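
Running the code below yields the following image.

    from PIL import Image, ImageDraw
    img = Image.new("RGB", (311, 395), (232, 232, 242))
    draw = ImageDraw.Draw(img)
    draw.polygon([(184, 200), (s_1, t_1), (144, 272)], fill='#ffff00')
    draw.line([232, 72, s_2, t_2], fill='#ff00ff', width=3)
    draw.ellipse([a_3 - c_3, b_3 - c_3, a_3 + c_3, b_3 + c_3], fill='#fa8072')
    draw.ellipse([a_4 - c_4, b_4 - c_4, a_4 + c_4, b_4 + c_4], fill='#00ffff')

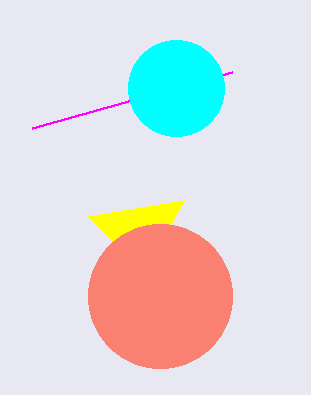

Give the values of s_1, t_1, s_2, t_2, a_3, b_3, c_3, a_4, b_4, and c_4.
s_1 = 88
t_1 = 216
s_2 = 32
t_2 = 128
a_3 = 160
b_3 = 296
c_3 = 72
a_4 = 176
b_4 = 88
c_4 = 48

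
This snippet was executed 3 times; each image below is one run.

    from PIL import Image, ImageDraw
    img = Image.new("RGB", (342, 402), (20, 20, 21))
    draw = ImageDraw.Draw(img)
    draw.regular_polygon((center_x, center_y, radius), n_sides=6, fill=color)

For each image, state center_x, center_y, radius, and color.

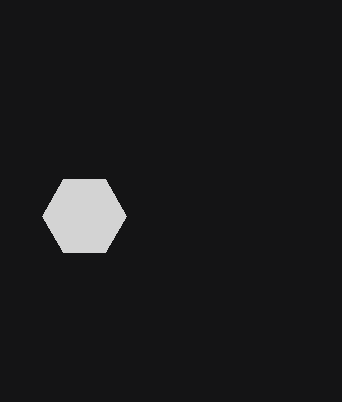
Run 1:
center_x = 84; center_y = 216; radius = 42; color = 'lightgray'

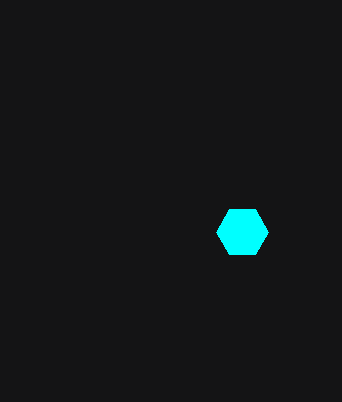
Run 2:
center_x = 242; center_y = 232; radius = 26; color = 'cyan'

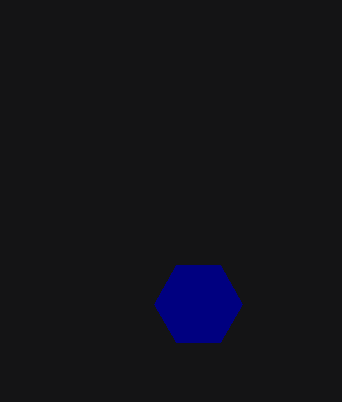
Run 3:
center_x = 198, center_y = 304, radius = 44, color = 'navy'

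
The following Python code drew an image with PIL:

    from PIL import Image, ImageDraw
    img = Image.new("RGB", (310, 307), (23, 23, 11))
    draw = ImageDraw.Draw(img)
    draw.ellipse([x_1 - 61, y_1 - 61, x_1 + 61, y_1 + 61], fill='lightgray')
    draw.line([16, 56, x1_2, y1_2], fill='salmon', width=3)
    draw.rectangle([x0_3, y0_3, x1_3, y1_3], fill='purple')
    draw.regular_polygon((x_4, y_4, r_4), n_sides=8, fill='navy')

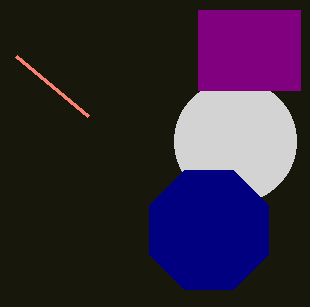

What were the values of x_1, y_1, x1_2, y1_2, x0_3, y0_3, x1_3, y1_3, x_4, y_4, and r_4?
x_1 = 235
y_1 = 141
x1_2 = 88
y1_2 = 116
x0_3 = 198
y0_3 = 10
x1_3 = 300
y1_3 = 90
x_4 = 209
y_4 = 230
r_4 = 64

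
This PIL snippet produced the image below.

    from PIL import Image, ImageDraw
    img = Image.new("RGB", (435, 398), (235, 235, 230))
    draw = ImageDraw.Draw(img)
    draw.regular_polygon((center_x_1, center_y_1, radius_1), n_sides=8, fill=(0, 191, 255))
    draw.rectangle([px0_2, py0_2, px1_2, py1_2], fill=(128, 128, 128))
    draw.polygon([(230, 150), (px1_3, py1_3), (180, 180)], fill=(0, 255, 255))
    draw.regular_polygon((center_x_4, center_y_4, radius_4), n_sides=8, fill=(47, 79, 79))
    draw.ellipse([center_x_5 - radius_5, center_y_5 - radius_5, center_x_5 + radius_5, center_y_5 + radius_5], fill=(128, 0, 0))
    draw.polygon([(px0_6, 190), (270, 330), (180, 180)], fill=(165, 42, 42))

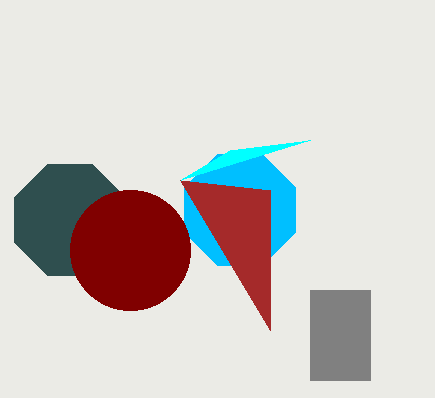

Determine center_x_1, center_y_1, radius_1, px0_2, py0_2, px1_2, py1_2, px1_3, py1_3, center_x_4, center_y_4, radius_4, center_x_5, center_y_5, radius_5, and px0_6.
center_x_1 = 240
center_y_1 = 210
radius_1 = 60
px0_2 = 310
py0_2 = 290
px1_2 = 370
py1_2 = 380
px1_3 = 310
py1_3 = 140
center_x_4 = 70
center_y_4 = 220
radius_4 = 60
center_x_5 = 130
center_y_5 = 250
radius_5 = 60
px0_6 = 270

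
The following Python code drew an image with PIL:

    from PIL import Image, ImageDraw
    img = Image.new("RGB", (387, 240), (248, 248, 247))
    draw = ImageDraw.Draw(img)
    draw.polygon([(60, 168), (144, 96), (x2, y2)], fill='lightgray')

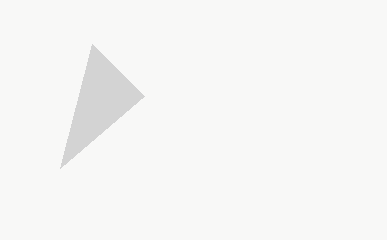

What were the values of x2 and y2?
x2 = 92
y2 = 44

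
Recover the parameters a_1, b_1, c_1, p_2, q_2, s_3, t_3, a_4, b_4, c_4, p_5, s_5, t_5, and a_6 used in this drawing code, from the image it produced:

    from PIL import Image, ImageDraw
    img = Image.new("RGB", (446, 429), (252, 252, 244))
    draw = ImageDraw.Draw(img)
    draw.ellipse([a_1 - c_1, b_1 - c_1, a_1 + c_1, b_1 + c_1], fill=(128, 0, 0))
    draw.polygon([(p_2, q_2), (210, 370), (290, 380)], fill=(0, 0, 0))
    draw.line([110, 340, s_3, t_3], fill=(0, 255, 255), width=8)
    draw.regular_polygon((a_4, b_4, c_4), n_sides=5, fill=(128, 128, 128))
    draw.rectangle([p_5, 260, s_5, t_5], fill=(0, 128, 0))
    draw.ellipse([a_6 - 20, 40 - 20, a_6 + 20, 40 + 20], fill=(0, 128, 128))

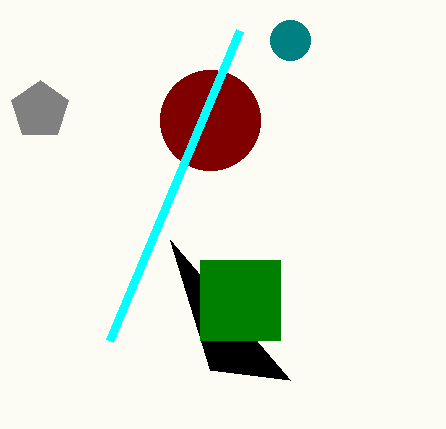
a_1 = 210, b_1 = 120, c_1 = 50, p_2 = 170, q_2 = 240, s_3 = 240, t_3 = 30, a_4 = 40, b_4 = 110, c_4 = 30, p_5 = 200, s_5 = 280, t_5 = 340, a_6 = 290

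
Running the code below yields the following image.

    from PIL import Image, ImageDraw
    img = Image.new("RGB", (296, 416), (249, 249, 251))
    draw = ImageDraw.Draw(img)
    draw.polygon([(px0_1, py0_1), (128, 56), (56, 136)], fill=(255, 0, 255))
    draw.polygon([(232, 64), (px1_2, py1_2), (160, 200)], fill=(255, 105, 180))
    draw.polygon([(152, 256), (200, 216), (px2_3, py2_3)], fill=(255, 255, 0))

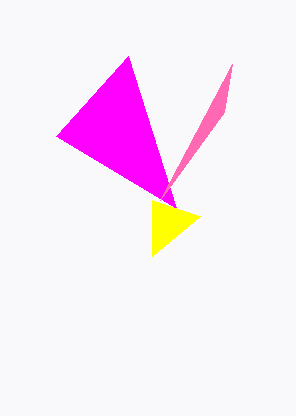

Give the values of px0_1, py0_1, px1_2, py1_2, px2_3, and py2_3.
px0_1 = 176; py0_1 = 208; px1_2 = 224; py1_2 = 112; px2_3 = 152; py2_3 = 200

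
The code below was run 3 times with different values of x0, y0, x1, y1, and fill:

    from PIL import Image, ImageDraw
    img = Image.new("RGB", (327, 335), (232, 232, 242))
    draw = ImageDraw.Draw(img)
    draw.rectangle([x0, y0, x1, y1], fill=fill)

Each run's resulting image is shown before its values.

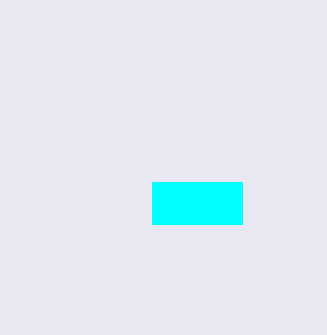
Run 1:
x0 = 152; y0 = 182; x1 = 242; y1 = 224; fill = 'cyan'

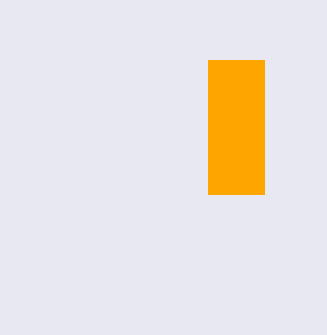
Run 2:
x0 = 208, y0 = 60, x1 = 264, y1 = 194, fill = 'orange'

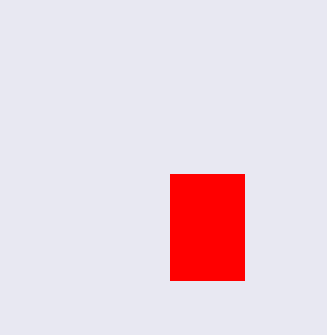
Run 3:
x0 = 170
y0 = 174
x1 = 244
y1 = 280
fill = 'red'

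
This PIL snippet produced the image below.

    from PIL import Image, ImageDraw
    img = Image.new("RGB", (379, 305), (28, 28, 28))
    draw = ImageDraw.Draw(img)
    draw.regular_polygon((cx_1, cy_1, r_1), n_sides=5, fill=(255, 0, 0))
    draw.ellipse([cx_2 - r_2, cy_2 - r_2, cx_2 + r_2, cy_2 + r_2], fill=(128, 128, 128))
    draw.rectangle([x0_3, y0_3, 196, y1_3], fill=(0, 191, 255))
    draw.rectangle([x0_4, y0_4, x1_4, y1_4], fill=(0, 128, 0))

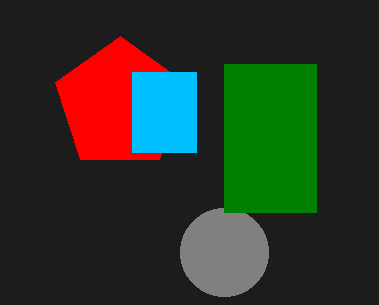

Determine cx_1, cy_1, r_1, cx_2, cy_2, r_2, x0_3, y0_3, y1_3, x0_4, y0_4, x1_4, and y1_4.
cx_1 = 120, cy_1 = 104, r_1 = 68, cx_2 = 224, cy_2 = 252, r_2 = 44, x0_3 = 132, y0_3 = 72, y1_3 = 152, x0_4 = 224, y0_4 = 64, x1_4 = 316, y1_4 = 212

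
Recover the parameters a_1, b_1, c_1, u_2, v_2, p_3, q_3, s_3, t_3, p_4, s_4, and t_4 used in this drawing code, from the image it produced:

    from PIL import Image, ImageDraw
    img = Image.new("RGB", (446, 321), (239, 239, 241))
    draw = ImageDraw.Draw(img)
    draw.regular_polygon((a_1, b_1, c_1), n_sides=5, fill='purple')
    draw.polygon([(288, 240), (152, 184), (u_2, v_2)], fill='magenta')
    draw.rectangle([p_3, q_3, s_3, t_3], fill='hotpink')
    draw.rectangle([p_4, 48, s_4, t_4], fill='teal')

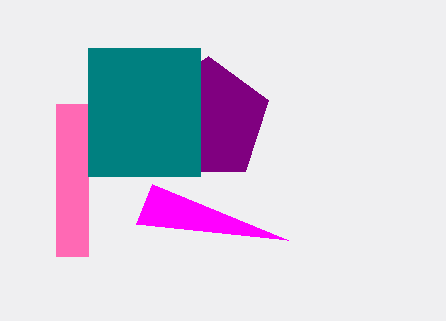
a_1 = 208
b_1 = 120
c_1 = 64
u_2 = 136
v_2 = 224
p_3 = 56
q_3 = 104
s_3 = 88
t_3 = 256
p_4 = 88
s_4 = 200
t_4 = 176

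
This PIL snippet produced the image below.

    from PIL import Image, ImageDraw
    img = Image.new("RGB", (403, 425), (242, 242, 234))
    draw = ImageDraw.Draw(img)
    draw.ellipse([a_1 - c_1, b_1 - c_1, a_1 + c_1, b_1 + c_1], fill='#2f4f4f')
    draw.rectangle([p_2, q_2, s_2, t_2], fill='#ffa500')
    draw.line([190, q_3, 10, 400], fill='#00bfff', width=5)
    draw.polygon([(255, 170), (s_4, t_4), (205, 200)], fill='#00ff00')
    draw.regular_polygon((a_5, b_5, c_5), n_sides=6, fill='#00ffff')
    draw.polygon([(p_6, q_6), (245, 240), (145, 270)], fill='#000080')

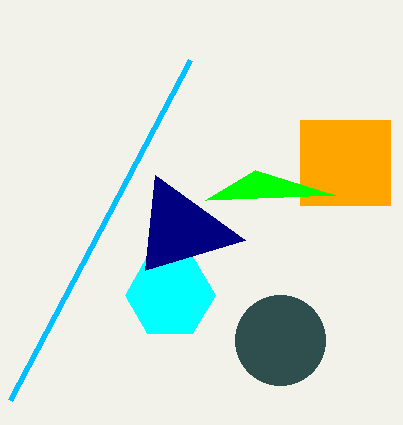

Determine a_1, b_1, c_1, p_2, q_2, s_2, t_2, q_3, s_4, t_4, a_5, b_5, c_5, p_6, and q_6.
a_1 = 280
b_1 = 340
c_1 = 45
p_2 = 300
q_2 = 120
s_2 = 390
t_2 = 205
q_3 = 60
s_4 = 335
t_4 = 195
a_5 = 170
b_5 = 295
c_5 = 45
p_6 = 155
q_6 = 175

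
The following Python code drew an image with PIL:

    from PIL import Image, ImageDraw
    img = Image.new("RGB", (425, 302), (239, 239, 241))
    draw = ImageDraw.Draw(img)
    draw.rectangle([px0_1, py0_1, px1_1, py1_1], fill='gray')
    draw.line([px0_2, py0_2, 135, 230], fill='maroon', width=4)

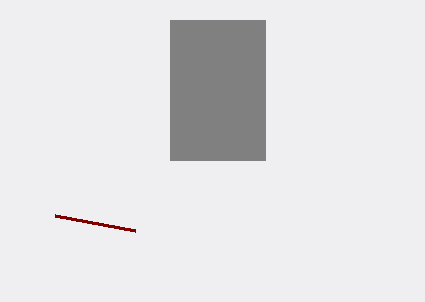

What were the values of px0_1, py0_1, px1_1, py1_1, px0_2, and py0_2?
px0_1 = 170; py0_1 = 20; px1_1 = 265; py1_1 = 160; px0_2 = 55; py0_2 = 215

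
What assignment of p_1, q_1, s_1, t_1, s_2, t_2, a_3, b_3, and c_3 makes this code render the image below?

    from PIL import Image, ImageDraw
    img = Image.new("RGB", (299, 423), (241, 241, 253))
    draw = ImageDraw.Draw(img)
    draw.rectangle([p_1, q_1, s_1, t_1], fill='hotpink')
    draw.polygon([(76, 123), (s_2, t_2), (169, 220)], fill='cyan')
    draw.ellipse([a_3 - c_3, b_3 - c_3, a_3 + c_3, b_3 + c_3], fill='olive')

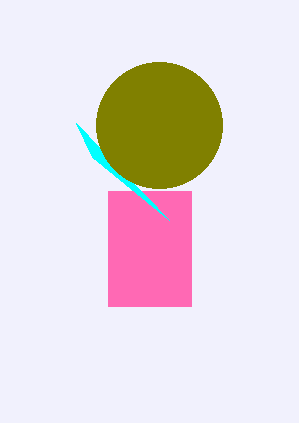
p_1 = 108, q_1 = 191, s_1 = 191, t_1 = 306, s_2 = 92, t_2 = 157, a_3 = 159, b_3 = 125, c_3 = 63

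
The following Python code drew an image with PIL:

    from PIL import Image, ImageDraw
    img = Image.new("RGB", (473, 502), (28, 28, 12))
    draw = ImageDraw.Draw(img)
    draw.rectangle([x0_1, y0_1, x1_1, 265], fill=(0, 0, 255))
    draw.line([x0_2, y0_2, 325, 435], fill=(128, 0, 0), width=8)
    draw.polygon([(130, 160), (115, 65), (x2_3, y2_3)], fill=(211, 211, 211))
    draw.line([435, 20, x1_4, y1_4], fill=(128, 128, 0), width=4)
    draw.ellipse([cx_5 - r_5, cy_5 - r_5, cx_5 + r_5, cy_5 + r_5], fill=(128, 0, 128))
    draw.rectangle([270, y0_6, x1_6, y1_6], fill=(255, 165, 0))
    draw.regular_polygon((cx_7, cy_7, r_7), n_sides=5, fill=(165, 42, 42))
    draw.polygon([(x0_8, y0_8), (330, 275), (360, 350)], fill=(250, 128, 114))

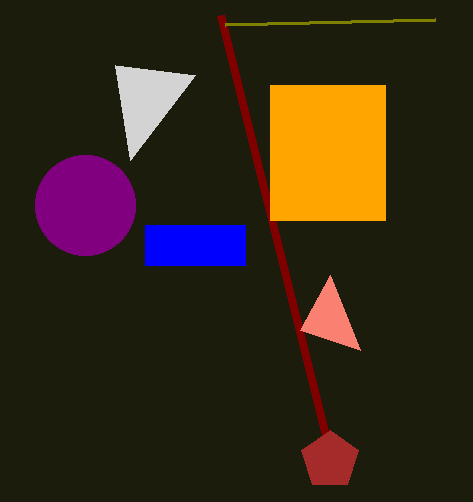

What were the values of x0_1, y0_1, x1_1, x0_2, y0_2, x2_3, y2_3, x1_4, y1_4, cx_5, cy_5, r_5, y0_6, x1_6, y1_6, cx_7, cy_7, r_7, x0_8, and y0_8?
x0_1 = 145
y0_1 = 225
x1_1 = 245
x0_2 = 220
y0_2 = 15
x2_3 = 195
y2_3 = 75
x1_4 = 225
y1_4 = 25
cx_5 = 85
cy_5 = 205
r_5 = 50
y0_6 = 85
x1_6 = 385
y1_6 = 220
cx_7 = 330
cy_7 = 460
r_7 = 30
x0_8 = 300
y0_8 = 330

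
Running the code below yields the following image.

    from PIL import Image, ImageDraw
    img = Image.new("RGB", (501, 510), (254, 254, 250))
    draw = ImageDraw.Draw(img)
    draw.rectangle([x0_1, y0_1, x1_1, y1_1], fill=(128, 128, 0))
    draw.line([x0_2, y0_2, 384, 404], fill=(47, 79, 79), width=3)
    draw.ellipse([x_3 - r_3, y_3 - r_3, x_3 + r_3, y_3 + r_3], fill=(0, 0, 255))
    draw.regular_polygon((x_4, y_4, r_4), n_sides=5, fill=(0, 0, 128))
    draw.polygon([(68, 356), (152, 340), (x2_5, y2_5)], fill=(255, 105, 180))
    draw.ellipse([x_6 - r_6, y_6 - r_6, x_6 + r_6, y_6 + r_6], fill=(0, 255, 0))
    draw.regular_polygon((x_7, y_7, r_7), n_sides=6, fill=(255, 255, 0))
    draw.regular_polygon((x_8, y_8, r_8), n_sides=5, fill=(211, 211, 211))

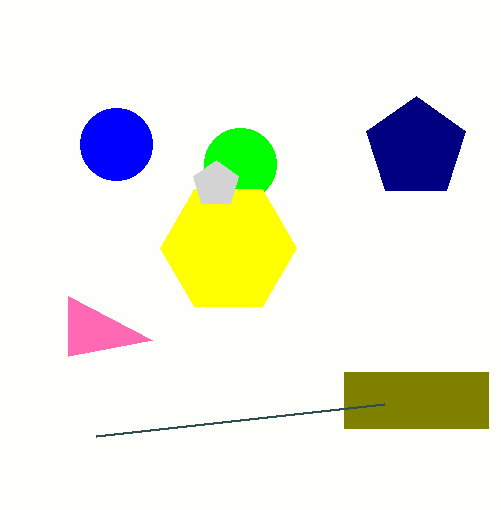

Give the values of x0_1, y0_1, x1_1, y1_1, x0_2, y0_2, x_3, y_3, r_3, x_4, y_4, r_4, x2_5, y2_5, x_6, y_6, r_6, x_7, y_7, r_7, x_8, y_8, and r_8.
x0_1 = 344, y0_1 = 372, x1_1 = 488, y1_1 = 428, x0_2 = 96, y0_2 = 436, x_3 = 116, y_3 = 144, r_3 = 36, x_4 = 416, y_4 = 148, r_4 = 52, x2_5 = 68, y2_5 = 296, x_6 = 240, y_6 = 164, r_6 = 36, x_7 = 228, y_7 = 248, r_7 = 68, x_8 = 216, y_8 = 184, r_8 = 24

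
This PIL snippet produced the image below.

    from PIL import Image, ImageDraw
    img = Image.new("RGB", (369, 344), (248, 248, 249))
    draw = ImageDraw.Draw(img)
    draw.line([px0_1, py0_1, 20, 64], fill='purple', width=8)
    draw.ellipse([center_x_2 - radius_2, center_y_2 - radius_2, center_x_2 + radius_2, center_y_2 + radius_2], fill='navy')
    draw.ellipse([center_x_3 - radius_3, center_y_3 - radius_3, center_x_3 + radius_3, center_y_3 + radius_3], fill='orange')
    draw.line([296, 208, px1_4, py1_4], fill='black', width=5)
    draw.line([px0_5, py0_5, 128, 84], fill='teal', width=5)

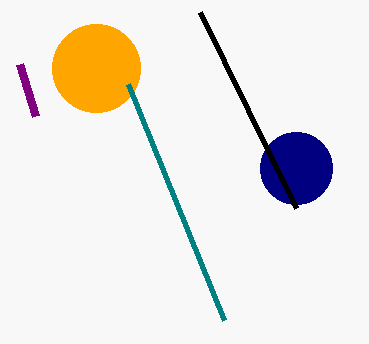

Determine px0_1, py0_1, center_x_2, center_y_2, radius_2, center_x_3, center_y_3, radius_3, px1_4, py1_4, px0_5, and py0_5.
px0_1 = 36, py0_1 = 116, center_x_2 = 296, center_y_2 = 168, radius_2 = 36, center_x_3 = 96, center_y_3 = 68, radius_3 = 44, px1_4 = 200, py1_4 = 12, px0_5 = 224, py0_5 = 320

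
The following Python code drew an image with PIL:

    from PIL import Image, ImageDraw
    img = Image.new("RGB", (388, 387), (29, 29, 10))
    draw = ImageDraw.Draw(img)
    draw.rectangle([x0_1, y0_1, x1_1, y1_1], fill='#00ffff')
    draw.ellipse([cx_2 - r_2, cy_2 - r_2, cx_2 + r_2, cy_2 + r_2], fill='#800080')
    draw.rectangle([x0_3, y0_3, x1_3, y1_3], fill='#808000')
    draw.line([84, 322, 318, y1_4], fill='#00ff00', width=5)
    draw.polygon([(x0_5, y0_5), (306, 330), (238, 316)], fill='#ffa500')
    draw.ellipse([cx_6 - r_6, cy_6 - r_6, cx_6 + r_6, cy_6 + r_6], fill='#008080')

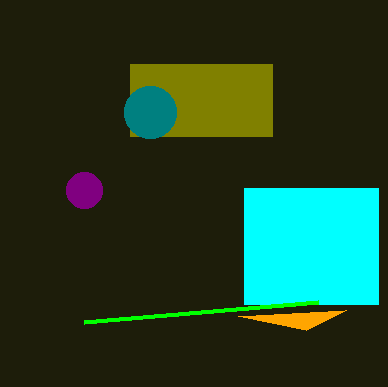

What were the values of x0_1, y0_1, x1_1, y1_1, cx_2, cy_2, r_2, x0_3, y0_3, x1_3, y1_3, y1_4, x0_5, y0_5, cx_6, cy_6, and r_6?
x0_1 = 244; y0_1 = 188; x1_1 = 378; y1_1 = 304; cx_2 = 84; cy_2 = 190; r_2 = 18; x0_3 = 130; y0_3 = 64; x1_3 = 272; y1_3 = 136; y1_4 = 302; x0_5 = 346; y0_5 = 310; cx_6 = 150; cy_6 = 112; r_6 = 26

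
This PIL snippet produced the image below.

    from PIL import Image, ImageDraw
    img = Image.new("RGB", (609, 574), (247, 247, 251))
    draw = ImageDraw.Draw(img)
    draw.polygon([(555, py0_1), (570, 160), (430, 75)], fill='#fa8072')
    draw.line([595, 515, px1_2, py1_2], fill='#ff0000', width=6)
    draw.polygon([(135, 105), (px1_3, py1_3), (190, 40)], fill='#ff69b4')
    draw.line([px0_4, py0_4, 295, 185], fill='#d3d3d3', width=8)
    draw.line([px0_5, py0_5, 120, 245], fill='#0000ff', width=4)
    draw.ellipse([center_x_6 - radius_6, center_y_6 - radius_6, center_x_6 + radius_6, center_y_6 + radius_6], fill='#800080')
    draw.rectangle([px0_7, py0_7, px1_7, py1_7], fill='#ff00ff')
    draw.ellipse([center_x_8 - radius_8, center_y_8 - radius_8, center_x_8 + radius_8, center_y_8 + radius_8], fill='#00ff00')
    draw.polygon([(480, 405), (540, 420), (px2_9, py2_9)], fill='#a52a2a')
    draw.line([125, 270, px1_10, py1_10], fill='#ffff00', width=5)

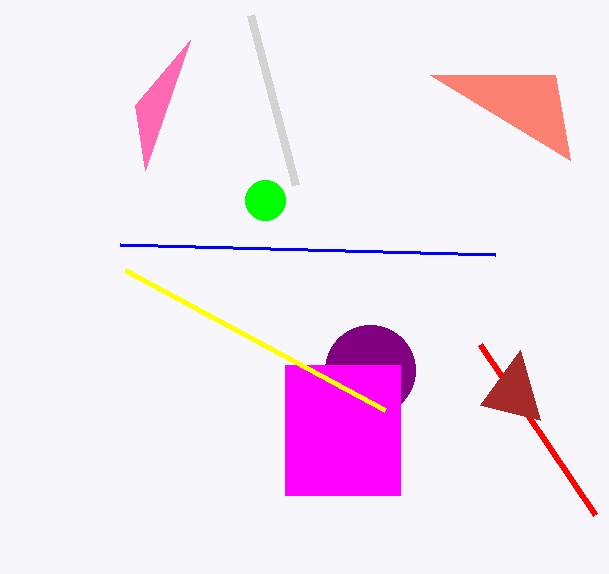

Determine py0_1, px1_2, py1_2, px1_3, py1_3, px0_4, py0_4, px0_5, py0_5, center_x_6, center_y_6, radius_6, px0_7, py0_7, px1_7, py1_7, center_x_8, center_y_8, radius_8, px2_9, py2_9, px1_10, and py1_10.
py0_1 = 75; px1_2 = 480; py1_2 = 345; px1_3 = 145; py1_3 = 170; px0_4 = 250; py0_4 = 15; px0_5 = 495; py0_5 = 255; center_x_6 = 370; center_y_6 = 370; radius_6 = 45; px0_7 = 285; py0_7 = 365; px1_7 = 400; py1_7 = 495; center_x_8 = 265; center_y_8 = 200; radius_8 = 20; px2_9 = 520; py2_9 = 350; px1_10 = 385; py1_10 = 410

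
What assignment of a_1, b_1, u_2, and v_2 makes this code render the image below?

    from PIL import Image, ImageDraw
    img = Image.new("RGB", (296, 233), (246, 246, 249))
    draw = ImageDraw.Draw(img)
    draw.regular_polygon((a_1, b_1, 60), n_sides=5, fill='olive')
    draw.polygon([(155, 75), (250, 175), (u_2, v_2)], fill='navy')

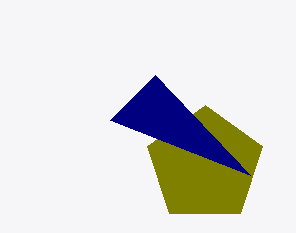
a_1 = 205; b_1 = 165; u_2 = 110; v_2 = 120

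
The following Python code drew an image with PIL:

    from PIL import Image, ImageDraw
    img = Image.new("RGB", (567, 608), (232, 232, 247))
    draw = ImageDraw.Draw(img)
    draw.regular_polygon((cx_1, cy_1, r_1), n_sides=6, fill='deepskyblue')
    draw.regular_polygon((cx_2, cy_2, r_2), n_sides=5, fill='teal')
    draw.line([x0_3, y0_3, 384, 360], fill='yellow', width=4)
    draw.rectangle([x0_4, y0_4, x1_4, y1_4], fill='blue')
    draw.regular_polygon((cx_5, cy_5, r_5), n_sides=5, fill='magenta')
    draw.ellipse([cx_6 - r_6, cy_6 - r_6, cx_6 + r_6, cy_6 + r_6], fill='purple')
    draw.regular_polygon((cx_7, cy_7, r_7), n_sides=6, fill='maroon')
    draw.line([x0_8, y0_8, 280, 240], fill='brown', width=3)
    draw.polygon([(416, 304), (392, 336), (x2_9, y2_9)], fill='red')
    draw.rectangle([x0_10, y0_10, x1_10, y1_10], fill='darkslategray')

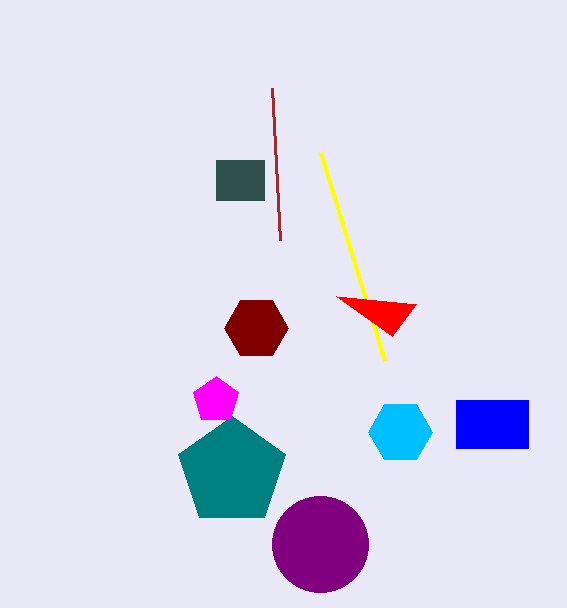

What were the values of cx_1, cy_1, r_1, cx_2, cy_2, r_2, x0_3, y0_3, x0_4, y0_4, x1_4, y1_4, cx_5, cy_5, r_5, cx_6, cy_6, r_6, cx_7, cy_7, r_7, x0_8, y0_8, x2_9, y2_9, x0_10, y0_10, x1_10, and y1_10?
cx_1 = 400
cy_1 = 432
r_1 = 32
cx_2 = 232
cy_2 = 472
r_2 = 56
x0_3 = 320
y0_3 = 152
x0_4 = 456
y0_4 = 400
x1_4 = 528
y1_4 = 448
cx_5 = 216
cy_5 = 400
r_5 = 24
cx_6 = 320
cy_6 = 544
r_6 = 48
cx_7 = 256
cy_7 = 328
r_7 = 32
x0_8 = 272
y0_8 = 88
x2_9 = 336
y2_9 = 296
x0_10 = 216
y0_10 = 160
x1_10 = 264
y1_10 = 200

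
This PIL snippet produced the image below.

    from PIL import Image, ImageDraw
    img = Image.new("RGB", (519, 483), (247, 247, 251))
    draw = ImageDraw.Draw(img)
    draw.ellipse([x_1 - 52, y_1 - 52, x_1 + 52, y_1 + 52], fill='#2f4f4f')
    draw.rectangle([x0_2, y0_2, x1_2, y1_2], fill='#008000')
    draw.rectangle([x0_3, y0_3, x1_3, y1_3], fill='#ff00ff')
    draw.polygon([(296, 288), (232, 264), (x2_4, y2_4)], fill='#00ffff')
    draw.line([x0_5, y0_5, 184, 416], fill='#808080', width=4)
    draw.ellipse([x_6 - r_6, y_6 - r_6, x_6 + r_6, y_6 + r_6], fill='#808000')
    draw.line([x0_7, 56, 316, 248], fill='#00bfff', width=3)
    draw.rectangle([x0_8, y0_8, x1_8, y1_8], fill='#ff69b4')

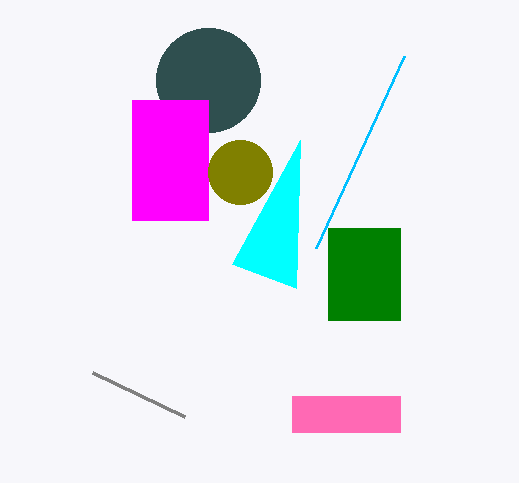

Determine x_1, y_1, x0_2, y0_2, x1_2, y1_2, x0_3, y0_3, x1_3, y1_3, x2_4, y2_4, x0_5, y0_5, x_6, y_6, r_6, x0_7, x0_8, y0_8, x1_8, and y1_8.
x_1 = 208
y_1 = 80
x0_2 = 328
y0_2 = 228
x1_2 = 400
y1_2 = 320
x0_3 = 132
y0_3 = 100
x1_3 = 208
y1_3 = 220
x2_4 = 300
y2_4 = 140
x0_5 = 92
y0_5 = 372
x_6 = 240
y_6 = 172
r_6 = 32
x0_7 = 404
x0_8 = 292
y0_8 = 396
x1_8 = 400
y1_8 = 432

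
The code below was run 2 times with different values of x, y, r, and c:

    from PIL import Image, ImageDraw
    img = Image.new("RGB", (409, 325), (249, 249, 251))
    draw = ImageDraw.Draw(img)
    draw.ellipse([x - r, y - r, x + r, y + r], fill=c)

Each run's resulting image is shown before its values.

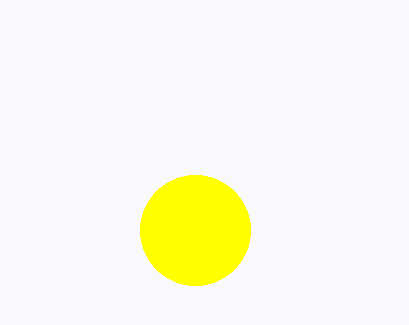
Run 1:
x = 195, y = 230, r = 55, c = 'yellow'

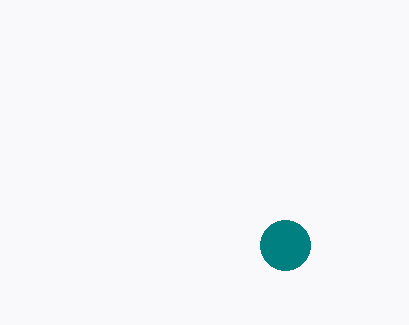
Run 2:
x = 285, y = 245, r = 25, c = 'teal'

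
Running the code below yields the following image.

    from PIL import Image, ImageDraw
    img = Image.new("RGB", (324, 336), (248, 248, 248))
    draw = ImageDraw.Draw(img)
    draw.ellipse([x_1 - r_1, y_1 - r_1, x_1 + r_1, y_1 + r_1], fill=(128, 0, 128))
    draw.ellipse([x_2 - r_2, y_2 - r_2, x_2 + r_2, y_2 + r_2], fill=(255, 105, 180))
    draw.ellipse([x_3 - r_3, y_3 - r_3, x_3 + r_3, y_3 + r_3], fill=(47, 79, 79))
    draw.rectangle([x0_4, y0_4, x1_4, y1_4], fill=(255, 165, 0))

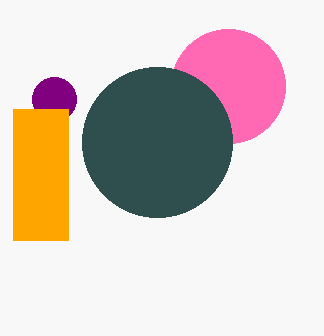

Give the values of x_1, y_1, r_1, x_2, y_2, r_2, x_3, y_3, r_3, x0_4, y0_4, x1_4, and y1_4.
x_1 = 54
y_1 = 99
r_1 = 22
x_2 = 228
y_2 = 86
r_2 = 57
x_3 = 157
y_3 = 142
r_3 = 75
x0_4 = 13
y0_4 = 109
x1_4 = 68
y1_4 = 240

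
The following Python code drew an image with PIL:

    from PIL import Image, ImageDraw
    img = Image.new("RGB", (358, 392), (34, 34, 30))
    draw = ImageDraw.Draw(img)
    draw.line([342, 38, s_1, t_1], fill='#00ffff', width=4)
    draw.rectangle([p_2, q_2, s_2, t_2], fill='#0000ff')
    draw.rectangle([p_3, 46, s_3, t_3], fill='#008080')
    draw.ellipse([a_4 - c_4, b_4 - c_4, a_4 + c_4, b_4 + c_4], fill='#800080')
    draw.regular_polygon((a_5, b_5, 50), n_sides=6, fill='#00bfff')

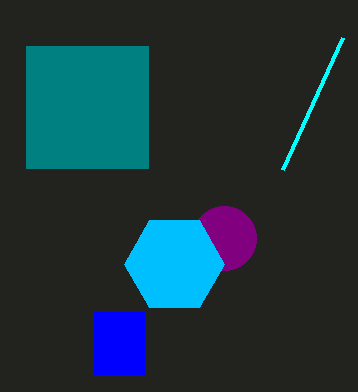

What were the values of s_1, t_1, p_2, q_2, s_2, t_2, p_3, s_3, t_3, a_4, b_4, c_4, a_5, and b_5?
s_1 = 282; t_1 = 170; p_2 = 94; q_2 = 312; s_2 = 144; t_2 = 374; p_3 = 26; s_3 = 148; t_3 = 168; a_4 = 224; b_4 = 238; c_4 = 32; a_5 = 174; b_5 = 264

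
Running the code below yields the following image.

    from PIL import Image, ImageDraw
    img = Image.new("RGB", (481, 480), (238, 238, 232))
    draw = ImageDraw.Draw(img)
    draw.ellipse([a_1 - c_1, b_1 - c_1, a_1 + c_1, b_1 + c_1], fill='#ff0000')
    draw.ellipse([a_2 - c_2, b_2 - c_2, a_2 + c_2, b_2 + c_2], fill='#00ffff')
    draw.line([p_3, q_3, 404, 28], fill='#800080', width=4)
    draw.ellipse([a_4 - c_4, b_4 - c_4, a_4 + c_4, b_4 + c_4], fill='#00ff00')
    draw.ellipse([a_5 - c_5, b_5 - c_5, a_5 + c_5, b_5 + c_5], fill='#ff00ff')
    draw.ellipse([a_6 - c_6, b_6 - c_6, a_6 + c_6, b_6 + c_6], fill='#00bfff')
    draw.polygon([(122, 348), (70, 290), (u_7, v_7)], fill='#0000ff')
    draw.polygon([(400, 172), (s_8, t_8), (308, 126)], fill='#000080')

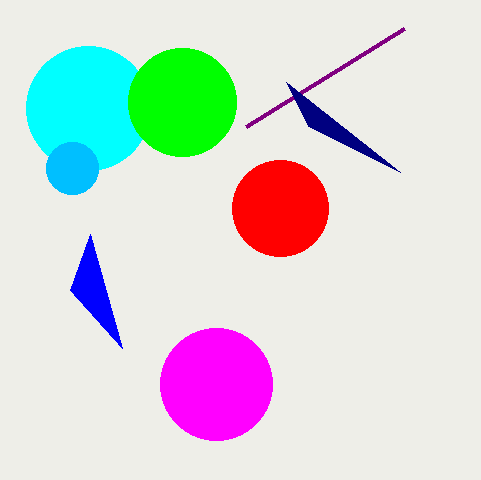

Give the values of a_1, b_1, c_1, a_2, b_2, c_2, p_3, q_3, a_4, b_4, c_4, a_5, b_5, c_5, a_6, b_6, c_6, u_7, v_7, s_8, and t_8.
a_1 = 280, b_1 = 208, c_1 = 48, a_2 = 88, b_2 = 108, c_2 = 62, p_3 = 246, q_3 = 126, a_4 = 182, b_4 = 102, c_4 = 54, a_5 = 216, b_5 = 384, c_5 = 56, a_6 = 72, b_6 = 168, c_6 = 26, u_7 = 90, v_7 = 234, s_8 = 286, t_8 = 82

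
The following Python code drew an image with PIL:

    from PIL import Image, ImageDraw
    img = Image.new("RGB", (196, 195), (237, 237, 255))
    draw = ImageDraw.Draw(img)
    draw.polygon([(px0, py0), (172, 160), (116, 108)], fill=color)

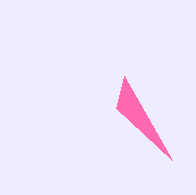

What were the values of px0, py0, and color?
px0 = 124
py0 = 76
color = 'hotpink'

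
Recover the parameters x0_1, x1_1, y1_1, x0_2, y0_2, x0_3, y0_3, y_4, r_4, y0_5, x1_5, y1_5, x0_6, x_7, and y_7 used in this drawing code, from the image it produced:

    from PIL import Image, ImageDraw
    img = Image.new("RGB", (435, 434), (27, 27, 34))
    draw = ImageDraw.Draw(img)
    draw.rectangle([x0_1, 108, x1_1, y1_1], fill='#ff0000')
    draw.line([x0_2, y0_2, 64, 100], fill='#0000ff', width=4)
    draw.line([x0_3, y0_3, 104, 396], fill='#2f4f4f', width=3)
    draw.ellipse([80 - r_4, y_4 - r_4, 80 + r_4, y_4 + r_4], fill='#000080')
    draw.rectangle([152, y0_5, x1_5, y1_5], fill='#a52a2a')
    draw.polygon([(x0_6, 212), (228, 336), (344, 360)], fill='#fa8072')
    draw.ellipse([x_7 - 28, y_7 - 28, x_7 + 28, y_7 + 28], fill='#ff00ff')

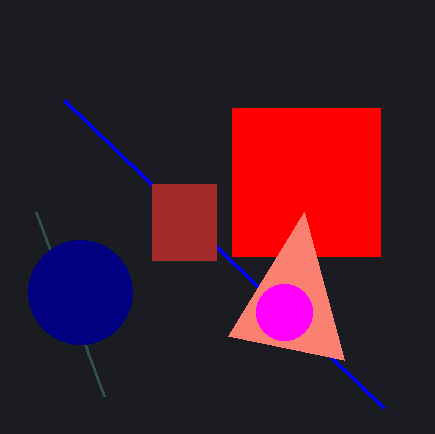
x0_1 = 232; x1_1 = 380; y1_1 = 256; x0_2 = 384; y0_2 = 408; x0_3 = 36; y0_3 = 212; y_4 = 292; r_4 = 52; y0_5 = 184; x1_5 = 216; y1_5 = 260; x0_6 = 304; x_7 = 284; y_7 = 312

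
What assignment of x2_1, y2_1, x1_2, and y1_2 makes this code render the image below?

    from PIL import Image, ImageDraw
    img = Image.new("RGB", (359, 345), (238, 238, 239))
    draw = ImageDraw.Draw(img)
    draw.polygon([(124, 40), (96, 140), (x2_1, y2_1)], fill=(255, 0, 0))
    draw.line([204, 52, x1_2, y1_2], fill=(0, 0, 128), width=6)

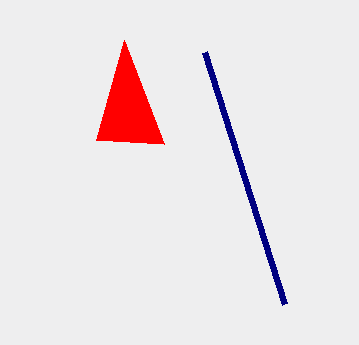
x2_1 = 164; y2_1 = 144; x1_2 = 284; y1_2 = 304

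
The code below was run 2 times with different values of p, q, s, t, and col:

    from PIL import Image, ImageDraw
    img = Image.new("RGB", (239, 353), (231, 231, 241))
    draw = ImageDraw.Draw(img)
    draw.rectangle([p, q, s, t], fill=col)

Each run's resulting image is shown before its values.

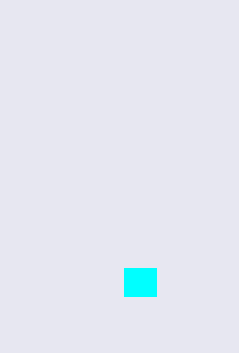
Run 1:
p = 124, q = 268, s = 156, t = 296, col = 'cyan'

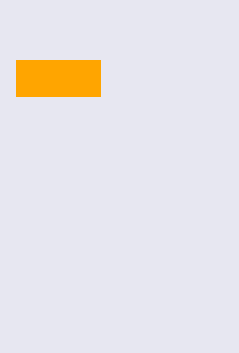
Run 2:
p = 16; q = 60; s = 100; t = 96; col = 'orange'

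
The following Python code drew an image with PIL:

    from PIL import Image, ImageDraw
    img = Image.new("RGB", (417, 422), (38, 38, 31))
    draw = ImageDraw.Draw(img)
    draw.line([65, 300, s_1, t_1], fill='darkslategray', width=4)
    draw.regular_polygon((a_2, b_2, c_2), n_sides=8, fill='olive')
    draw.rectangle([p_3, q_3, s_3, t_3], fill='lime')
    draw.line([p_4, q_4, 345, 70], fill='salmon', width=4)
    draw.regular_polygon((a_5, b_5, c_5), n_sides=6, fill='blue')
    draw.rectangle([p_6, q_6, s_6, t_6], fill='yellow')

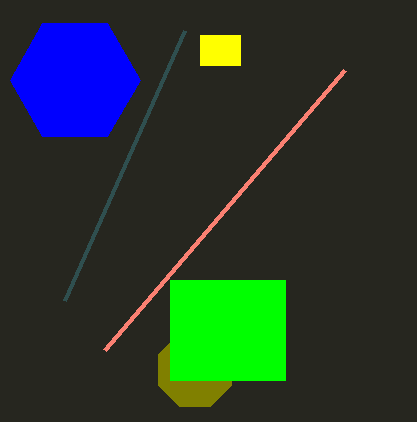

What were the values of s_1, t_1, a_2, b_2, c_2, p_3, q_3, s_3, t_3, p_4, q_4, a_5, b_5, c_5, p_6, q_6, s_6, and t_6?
s_1 = 185, t_1 = 30, a_2 = 195, b_2 = 370, c_2 = 40, p_3 = 170, q_3 = 280, s_3 = 285, t_3 = 380, p_4 = 105, q_4 = 350, a_5 = 75, b_5 = 80, c_5 = 65, p_6 = 200, q_6 = 35, s_6 = 240, t_6 = 65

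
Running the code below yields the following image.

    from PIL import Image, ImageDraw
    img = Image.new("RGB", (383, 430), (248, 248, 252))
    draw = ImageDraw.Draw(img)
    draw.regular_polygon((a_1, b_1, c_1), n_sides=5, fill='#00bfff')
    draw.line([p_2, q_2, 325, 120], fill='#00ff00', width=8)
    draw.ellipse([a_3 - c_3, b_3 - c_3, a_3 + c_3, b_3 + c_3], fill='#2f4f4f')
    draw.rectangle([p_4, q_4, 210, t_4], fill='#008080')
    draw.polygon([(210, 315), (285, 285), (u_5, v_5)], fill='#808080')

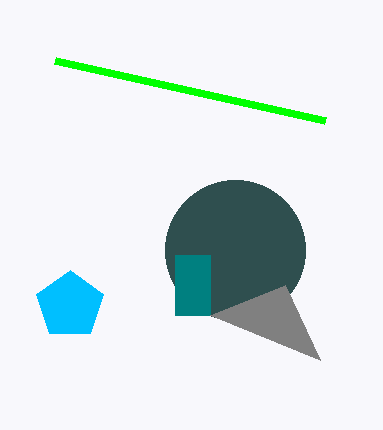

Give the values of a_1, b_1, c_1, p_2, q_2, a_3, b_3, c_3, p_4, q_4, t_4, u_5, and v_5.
a_1 = 70
b_1 = 305
c_1 = 35
p_2 = 55
q_2 = 60
a_3 = 235
b_3 = 250
c_3 = 70
p_4 = 175
q_4 = 255
t_4 = 315
u_5 = 320
v_5 = 360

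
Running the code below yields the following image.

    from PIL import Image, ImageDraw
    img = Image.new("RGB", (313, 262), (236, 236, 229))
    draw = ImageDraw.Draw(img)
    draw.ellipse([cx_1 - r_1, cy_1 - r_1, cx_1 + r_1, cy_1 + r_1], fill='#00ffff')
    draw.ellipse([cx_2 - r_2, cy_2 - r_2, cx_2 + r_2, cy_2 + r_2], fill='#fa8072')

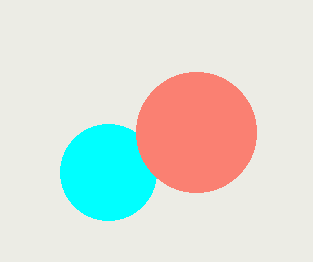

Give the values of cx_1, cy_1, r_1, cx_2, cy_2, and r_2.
cx_1 = 108
cy_1 = 172
r_1 = 48
cx_2 = 196
cy_2 = 132
r_2 = 60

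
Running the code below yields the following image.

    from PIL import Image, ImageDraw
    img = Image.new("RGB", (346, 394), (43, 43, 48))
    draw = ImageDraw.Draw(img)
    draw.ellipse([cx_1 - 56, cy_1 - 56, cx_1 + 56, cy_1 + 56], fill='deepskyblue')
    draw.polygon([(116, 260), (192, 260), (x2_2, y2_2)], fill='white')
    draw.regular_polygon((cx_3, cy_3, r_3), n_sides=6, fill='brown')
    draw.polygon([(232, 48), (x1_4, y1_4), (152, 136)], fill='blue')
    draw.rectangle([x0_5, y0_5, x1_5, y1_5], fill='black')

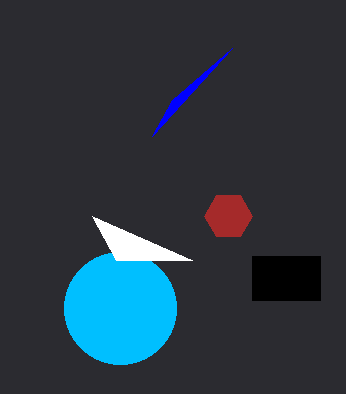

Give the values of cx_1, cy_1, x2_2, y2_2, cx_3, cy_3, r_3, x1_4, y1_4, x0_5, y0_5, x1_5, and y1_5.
cx_1 = 120
cy_1 = 308
x2_2 = 92
y2_2 = 216
cx_3 = 228
cy_3 = 216
r_3 = 24
x1_4 = 172
y1_4 = 100
x0_5 = 252
y0_5 = 256
x1_5 = 320
y1_5 = 300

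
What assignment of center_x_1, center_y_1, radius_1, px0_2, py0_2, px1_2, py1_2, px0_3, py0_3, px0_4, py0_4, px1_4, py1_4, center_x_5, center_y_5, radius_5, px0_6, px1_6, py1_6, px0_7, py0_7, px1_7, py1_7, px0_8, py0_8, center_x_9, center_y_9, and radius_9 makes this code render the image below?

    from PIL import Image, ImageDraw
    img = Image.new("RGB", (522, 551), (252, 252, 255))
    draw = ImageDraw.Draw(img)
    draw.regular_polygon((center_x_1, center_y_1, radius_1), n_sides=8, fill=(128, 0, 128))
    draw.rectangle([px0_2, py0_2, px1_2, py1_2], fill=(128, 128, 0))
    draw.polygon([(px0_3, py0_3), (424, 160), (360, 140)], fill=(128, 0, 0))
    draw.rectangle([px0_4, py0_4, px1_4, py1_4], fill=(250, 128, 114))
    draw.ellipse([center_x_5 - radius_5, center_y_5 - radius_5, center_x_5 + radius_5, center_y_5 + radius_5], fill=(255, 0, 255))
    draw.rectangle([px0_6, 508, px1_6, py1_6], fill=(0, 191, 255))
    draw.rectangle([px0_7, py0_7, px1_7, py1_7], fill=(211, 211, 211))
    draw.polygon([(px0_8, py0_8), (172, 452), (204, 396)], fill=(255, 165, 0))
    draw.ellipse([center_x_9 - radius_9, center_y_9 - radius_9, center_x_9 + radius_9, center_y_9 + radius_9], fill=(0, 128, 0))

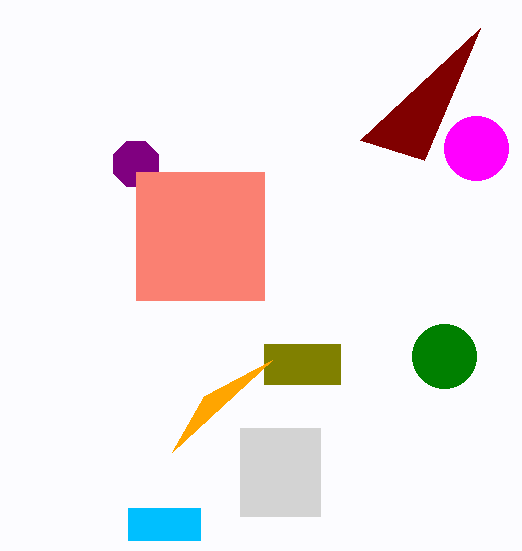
center_x_1 = 136; center_y_1 = 164; radius_1 = 24; px0_2 = 264; py0_2 = 344; px1_2 = 340; py1_2 = 384; px0_3 = 480; py0_3 = 28; px0_4 = 136; py0_4 = 172; px1_4 = 264; py1_4 = 300; center_x_5 = 476; center_y_5 = 148; radius_5 = 32; px0_6 = 128; px1_6 = 200; py1_6 = 540; px0_7 = 240; py0_7 = 428; px1_7 = 320; py1_7 = 516; px0_8 = 272; py0_8 = 360; center_x_9 = 444; center_y_9 = 356; radius_9 = 32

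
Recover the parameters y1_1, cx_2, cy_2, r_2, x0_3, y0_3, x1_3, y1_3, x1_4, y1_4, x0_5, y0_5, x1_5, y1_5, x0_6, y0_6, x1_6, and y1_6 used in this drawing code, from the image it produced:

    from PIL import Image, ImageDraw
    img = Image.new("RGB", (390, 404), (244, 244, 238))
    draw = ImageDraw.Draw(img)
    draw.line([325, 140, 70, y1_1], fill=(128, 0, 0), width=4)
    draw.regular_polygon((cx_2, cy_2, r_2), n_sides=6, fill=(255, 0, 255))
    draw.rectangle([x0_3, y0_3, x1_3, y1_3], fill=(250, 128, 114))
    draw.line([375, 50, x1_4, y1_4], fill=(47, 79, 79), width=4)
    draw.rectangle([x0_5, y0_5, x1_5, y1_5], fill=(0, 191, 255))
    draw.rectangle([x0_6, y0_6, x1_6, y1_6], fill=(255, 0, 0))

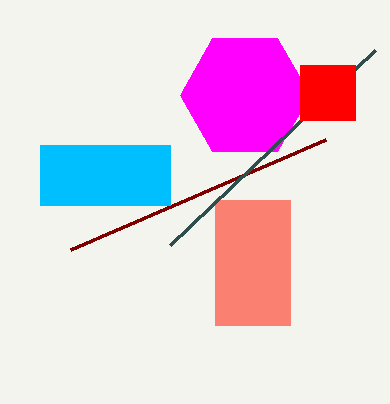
y1_1 = 250; cx_2 = 245; cy_2 = 95; r_2 = 65; x0_3 = 215; y0_3 = 200; x1_3 = 290; y1_3 = 325; x1_4 = 170; y1_4 = 245; x0_5 = 40; y0_5 = 145; x1_5 = 170; y1_5 = 205; x0_6 = 300; y0_6 = 65; x1_6 = 355; y1_6 = 120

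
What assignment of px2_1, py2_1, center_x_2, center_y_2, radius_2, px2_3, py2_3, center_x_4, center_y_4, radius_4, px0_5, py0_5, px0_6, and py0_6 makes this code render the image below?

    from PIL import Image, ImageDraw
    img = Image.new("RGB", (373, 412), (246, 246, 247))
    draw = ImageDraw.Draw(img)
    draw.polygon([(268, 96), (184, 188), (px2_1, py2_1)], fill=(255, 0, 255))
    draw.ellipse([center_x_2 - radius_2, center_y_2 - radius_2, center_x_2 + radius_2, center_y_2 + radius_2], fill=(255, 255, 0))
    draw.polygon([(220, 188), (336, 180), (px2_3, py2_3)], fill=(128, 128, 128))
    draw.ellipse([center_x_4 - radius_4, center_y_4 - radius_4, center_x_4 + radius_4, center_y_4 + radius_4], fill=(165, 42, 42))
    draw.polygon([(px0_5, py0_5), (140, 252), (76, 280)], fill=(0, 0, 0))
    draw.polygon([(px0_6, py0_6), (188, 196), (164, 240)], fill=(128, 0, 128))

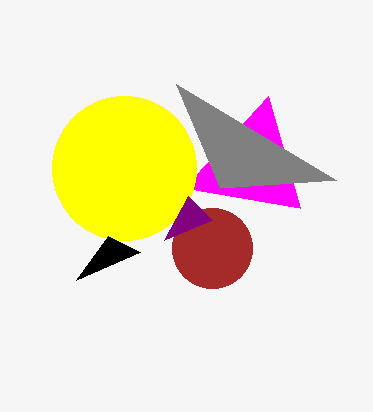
px2_1 = 300, py2_1 = 208, center_x_2 = 124, center_y_2 = 168, radius_2 = 72, px2_3 = 176, py2_3 = 84, center_x_4 = 212, center_y_4 = 248, radius_4 = 40, px0_5 = 108, py0_5 = 236, px0_6 = 212, py0_6 = 220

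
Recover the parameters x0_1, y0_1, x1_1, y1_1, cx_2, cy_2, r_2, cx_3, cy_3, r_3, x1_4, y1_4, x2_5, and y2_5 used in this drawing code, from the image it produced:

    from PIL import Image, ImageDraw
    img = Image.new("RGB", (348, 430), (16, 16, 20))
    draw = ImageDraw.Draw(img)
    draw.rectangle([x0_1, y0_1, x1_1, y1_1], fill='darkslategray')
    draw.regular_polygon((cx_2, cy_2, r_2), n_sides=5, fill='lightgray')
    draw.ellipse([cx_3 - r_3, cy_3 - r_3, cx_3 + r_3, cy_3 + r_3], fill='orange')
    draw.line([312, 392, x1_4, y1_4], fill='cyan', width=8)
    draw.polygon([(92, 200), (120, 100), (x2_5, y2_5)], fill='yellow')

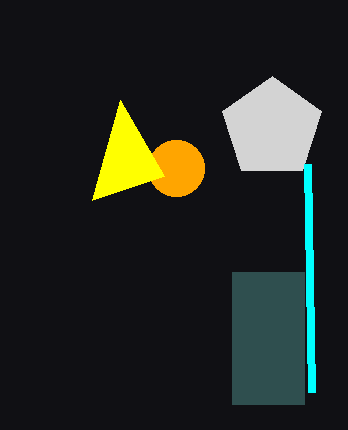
x0_1 = 232; y0_1 = 272; x1_1 = 304; y1_1 = 404; cx_2 = 272; cy_2 = 128; r_2 = 52; cx_3 = 176; cy_3 = 168; r_3 = 28; x1_4 = 308; y1_4 = 164; x2_5 = 164; y2_5 = 176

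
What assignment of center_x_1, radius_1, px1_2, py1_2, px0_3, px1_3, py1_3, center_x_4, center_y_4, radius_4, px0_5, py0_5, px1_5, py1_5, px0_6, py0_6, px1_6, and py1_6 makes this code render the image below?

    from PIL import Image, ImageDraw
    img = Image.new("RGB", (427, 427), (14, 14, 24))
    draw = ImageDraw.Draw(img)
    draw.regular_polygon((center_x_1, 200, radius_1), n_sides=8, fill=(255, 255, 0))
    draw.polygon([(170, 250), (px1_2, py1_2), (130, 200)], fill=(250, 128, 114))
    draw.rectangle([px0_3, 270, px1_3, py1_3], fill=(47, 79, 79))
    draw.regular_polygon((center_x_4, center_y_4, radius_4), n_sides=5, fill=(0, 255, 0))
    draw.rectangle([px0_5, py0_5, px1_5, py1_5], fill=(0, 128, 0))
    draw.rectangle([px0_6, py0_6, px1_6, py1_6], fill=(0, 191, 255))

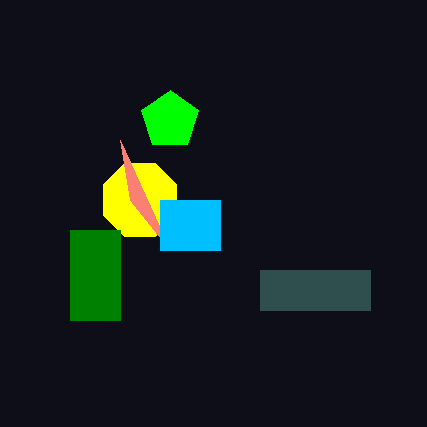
center_x_1 = 140
radius_1 = 40
px1_2 = 120
py1_2 = 140
px0_3 = 260
px1_3 = 370
py1_3 = 310
center_x_4 = 170
center_y_4 = 120
radius_4 = 30
px0_5 = 70
py0_5 = 230
px1_5 = 120
py1_5 = 320
px0_6 = 160
py0_6 = 200
px1_6 = 220
py1_6 = 250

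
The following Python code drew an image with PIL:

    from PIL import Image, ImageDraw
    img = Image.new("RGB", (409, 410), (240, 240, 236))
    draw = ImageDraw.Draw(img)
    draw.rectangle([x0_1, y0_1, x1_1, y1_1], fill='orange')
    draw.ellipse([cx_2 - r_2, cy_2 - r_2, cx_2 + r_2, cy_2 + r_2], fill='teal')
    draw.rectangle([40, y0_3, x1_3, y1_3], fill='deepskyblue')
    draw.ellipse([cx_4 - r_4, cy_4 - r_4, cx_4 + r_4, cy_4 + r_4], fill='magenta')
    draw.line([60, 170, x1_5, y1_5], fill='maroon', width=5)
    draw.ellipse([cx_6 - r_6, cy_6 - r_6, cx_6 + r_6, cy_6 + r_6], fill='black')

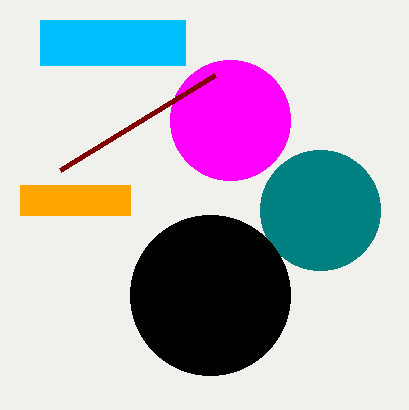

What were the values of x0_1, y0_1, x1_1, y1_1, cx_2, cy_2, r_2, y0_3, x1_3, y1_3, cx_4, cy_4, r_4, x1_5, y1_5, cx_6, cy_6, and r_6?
x0_1 = 20; y0_1 = 185; x1_1 = 130; y1_1 = 215; cx_2 = 320; cy_2 = 210; r_2 = 60; y0_3 = 20; x1_3 = 185; y1_3 = 65; cx_4 = 230; cy_4 = 120; r_4 = 60; x1_5 = 215; y1_5 = 75; cx_6 = 210; cy_6 = 295; r_6 = 80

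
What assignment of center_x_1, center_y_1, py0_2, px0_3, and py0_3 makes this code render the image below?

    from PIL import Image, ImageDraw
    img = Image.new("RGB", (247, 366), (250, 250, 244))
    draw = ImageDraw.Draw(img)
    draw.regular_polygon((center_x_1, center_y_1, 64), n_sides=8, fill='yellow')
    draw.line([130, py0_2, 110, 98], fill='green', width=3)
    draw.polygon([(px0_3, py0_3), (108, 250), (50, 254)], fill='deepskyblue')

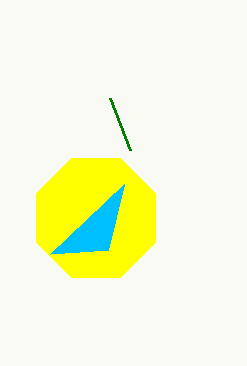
center_x_1 = 96; center_y_1 = 218; py0_2 = 150; px0_3 = 124; py0_3 = 184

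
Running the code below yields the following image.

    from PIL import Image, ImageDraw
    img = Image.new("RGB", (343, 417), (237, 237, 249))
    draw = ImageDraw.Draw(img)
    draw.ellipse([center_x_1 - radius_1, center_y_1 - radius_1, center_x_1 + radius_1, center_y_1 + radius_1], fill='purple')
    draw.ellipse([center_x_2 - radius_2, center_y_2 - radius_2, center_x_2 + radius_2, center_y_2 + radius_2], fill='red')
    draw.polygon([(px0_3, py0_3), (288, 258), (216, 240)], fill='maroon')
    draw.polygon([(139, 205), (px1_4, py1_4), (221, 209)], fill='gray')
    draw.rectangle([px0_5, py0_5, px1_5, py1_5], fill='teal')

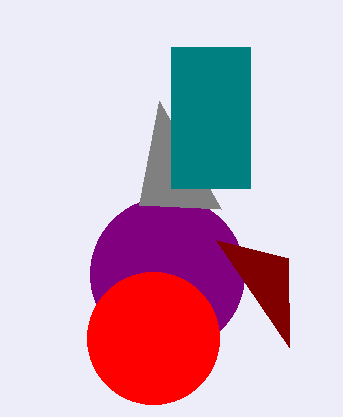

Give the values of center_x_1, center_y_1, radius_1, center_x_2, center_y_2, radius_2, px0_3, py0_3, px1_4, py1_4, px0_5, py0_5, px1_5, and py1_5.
center_x_1 = 167; center_y_1 = 274; radius_1 = 77; center_x_2 = 153; center_y_2 = 338; radius_2 = 66; px0_3 = 289; py0_3 = 347; px1_4 = 159; py1_4 = 101; px0_5 = 171; py0_5 = 47; px1_5 = 250; py1_5 = 188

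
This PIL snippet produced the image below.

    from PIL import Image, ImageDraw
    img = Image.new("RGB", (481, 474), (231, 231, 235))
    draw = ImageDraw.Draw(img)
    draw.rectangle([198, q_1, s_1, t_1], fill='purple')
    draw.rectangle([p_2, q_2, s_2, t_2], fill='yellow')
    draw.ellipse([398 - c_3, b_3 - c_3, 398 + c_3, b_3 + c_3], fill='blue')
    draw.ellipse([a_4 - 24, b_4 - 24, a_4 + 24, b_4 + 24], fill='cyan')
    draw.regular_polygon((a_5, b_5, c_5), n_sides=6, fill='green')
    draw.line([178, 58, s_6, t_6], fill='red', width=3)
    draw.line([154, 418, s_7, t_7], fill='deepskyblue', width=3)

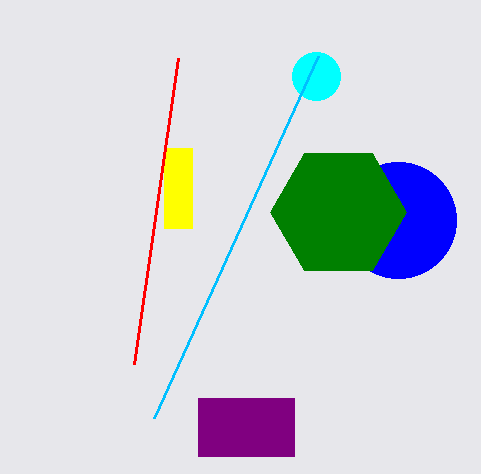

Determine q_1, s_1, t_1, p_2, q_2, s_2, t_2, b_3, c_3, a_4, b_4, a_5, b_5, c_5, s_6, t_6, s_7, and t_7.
q_1 = 398, s_1 = 294, t_1 = 456, p_2 = 164, q_2 = 148, s_2 = 192, t_2 = 228, b_3 = 220, c_3 = 58, a_4 = 316, b_4 = 76, a_5 = 338, b_5 = 212, c_5 = 68, s_6 = 134, t_6 = 364, s_7 = 318, t_7 = 56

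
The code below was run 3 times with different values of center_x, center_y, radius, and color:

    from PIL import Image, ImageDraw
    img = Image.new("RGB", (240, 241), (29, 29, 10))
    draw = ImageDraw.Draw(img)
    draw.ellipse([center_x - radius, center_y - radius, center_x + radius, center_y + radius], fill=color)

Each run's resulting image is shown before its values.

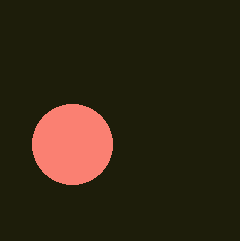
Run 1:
center_x = 72
center_y = 144
radius = 40
color = 'salmon'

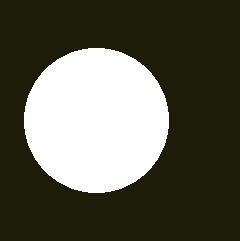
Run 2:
center_x = 96
center_y = 120
radius = 72
color = 'white'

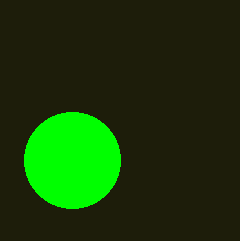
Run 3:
center_x = 72; center_y = 160; radius = 48; color = 'lime'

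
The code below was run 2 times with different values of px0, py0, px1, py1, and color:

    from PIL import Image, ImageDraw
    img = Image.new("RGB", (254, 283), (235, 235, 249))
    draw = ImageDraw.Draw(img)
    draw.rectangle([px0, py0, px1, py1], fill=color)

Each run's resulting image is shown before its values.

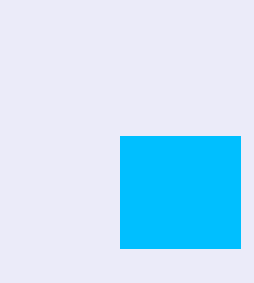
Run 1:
px0 = 120, py0 = 136, px1 = 240, py1 = 248, color = 'deepskyblue'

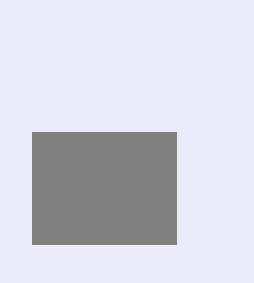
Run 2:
px0 = 32; py0 = 132; px1 = 176; py1 = 244; color = 'gray'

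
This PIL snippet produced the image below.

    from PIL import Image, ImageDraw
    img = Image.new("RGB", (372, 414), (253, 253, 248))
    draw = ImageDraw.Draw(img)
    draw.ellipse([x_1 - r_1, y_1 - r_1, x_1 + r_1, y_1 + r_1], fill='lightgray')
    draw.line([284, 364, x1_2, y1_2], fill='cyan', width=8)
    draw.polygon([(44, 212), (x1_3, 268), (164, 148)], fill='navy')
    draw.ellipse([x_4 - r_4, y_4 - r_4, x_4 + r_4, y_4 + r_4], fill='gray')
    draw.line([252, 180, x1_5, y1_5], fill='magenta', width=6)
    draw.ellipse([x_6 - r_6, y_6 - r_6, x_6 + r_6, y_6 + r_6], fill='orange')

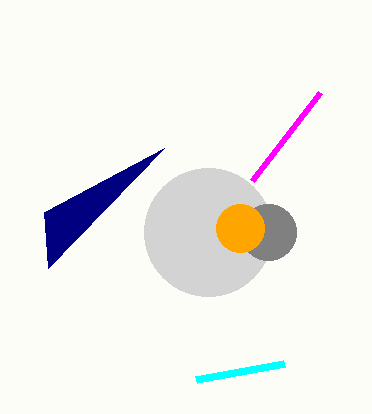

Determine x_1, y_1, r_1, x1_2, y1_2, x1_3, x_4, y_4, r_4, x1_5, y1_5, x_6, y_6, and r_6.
x_1 = 208; y_1 = 232; r_1 = 64; x1_2 = 196; y1_2 = 380; x1_3 = 48; x_4 = 268; y_4 = 232; r_4 = 28; x1_5 = 320; y1_5 = 92; x_6 = 240; y_6 = 228; r_6 = 24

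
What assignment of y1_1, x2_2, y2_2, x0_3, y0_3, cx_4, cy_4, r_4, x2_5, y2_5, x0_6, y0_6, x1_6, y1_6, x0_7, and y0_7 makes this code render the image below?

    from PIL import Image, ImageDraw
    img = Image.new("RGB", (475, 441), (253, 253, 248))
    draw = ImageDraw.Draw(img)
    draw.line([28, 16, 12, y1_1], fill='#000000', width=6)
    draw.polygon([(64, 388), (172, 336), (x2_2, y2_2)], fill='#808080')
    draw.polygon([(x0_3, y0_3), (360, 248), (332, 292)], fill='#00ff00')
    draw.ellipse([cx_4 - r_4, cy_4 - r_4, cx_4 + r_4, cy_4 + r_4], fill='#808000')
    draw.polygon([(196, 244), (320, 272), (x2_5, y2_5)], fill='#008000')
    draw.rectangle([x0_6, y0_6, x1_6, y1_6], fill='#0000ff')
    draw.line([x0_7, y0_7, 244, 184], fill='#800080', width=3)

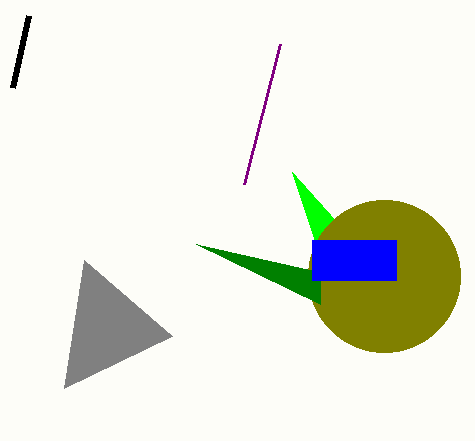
y1_1 = 88
x2_2 = 84
y2_2 = 260
x0_3 = 292
y0_3 = 172
cx_4 = 384
cy_4 = 276
r_4 = 76
x2_5 = 320
y2_5 = 304
x0_6 = 312
y0_6 = 240
x1_6 = 396
y1_6 = 280
x0_7 = 280
y0_7 = 44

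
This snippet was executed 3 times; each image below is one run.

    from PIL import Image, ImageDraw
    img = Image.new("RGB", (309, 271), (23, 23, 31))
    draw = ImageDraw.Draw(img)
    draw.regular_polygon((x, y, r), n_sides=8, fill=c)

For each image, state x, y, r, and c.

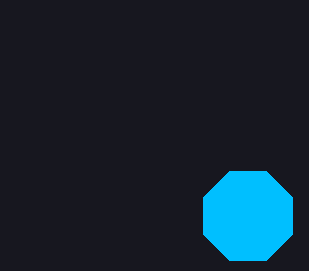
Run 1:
x = 248
y = 216
r = 48
c = 'deepskyblue'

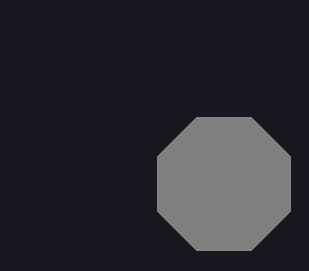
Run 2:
x = 224
y = 184
r = 72
c = 'gray'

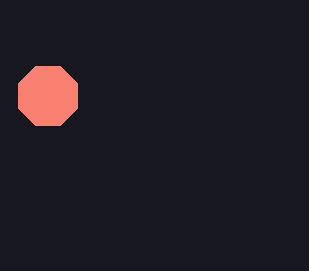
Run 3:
x = 48
y = 96
r = 32
c = 'salmon'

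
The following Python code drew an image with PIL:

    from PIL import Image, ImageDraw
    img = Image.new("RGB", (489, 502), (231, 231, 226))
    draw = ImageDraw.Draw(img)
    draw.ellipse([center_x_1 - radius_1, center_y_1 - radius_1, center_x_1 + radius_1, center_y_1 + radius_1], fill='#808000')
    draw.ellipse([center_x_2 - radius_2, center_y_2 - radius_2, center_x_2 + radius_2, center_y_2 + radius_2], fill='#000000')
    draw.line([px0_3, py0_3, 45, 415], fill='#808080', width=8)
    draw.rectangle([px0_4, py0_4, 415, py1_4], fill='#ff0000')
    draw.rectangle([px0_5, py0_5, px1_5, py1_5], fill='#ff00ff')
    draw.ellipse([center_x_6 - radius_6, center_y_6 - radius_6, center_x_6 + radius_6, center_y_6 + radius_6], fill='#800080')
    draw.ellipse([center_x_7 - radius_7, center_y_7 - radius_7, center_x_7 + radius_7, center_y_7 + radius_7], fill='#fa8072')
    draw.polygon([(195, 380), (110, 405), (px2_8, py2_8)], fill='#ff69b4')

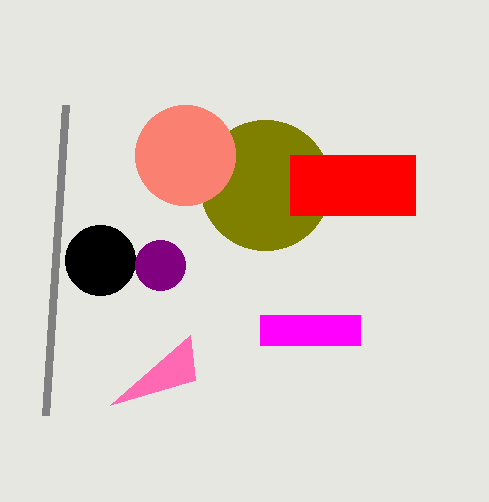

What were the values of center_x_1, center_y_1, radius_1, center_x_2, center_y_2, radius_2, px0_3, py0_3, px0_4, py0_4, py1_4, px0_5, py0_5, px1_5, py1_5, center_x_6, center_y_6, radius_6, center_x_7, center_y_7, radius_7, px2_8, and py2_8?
center_x_1 = 265
center_y_1 = 185
radius_1 = 65
center_x_2 = 100
center_y_2 = 260
radius_2 = 35
px0_3 = 65
py0_3 = 105
px0_4 = 290
py0_4 = 155
py1_4 = 215
px0_5 = 260
py0_5 = 315
px1_5 = 360
py1_5 = 345
center_x_6 = 160
center_y_6 = 265
radius_6 = 25
center_x_7 = 185
center_y_7 = 155
radius_7 = 50
px2_8 = 190
py2_8 = 335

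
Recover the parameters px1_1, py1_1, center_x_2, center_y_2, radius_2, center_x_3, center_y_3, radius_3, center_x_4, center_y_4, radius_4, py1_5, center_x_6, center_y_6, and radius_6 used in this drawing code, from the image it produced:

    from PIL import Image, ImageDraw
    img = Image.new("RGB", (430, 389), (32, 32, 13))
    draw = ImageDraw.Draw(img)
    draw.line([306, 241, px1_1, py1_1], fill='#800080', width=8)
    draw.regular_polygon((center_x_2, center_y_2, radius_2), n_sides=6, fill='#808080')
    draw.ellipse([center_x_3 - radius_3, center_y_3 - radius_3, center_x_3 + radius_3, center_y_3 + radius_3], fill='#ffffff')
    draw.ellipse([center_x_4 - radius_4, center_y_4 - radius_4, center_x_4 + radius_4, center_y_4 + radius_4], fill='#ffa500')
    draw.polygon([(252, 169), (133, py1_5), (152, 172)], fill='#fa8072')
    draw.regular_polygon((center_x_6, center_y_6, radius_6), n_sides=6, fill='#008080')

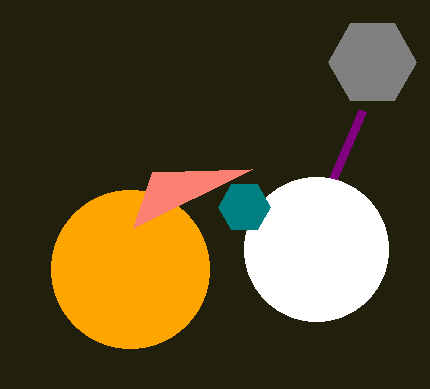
px1_1 = 363; py1_1 = 110; center_x_2 = 372; center_y_2 = 62; radius_2 = 44; center_x_3 = 316; center_y_3 = 249; radius_3 = 72; center_x_4 = 130; center_y_4 = 269; radius_4 = 79; py1_5 = 228; center_x_6 = 244; center_y_6 = 207; radius_6 = 26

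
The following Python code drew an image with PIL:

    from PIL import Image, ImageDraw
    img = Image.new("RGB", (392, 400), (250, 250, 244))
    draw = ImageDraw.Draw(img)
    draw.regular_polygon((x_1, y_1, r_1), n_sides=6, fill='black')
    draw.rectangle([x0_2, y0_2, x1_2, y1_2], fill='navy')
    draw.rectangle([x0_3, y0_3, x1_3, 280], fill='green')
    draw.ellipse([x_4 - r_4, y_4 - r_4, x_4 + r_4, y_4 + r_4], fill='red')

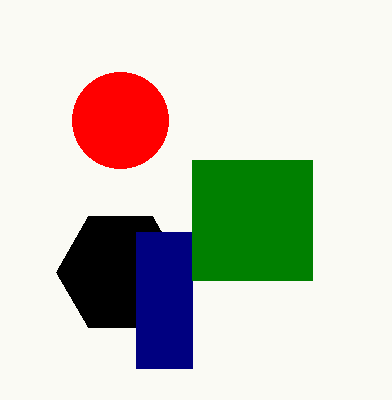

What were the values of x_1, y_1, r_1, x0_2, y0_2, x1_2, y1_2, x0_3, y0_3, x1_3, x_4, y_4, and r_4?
x_1 = 120, y_1 = 272, r_1 = 64, x0_2 = 136, y0_2 = 232, x1_2 = 192, y1_2 = 368, x0_3 = 192, y0_3 = 160, x1_3 = 312, x_4 = 120, y_4 = 120, r_4 = 48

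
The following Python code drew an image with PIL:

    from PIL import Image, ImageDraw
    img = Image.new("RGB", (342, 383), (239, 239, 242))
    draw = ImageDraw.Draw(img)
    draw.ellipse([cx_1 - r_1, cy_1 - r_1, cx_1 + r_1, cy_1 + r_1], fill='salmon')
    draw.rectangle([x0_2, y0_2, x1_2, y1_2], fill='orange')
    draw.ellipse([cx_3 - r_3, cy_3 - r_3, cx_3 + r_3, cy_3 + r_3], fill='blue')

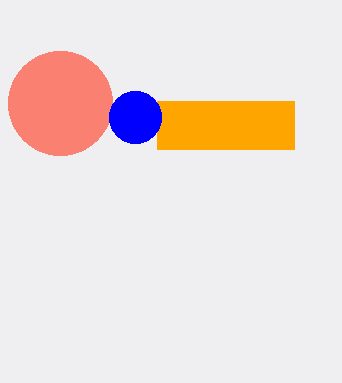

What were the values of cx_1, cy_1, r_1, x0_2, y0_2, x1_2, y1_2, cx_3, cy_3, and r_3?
cx_1 = 60, cy_1 = 103, r_1 = 52, x0_2 = 157, y0_2 = 101, x1_2 = 294, y1_2 = 149, cx_3 = 135, cy_3 = 117, r_3 = 26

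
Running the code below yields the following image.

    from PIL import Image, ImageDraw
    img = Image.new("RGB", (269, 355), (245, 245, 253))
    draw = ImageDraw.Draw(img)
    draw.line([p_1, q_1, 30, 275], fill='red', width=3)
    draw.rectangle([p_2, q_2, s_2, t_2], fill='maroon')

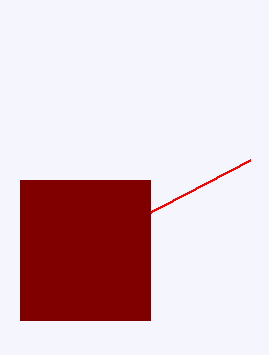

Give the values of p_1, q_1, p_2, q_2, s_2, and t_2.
p_1 = 250
q_1 = 160
p_2 = 20
q_2 = 180
s_2 = 150
t_2 = 320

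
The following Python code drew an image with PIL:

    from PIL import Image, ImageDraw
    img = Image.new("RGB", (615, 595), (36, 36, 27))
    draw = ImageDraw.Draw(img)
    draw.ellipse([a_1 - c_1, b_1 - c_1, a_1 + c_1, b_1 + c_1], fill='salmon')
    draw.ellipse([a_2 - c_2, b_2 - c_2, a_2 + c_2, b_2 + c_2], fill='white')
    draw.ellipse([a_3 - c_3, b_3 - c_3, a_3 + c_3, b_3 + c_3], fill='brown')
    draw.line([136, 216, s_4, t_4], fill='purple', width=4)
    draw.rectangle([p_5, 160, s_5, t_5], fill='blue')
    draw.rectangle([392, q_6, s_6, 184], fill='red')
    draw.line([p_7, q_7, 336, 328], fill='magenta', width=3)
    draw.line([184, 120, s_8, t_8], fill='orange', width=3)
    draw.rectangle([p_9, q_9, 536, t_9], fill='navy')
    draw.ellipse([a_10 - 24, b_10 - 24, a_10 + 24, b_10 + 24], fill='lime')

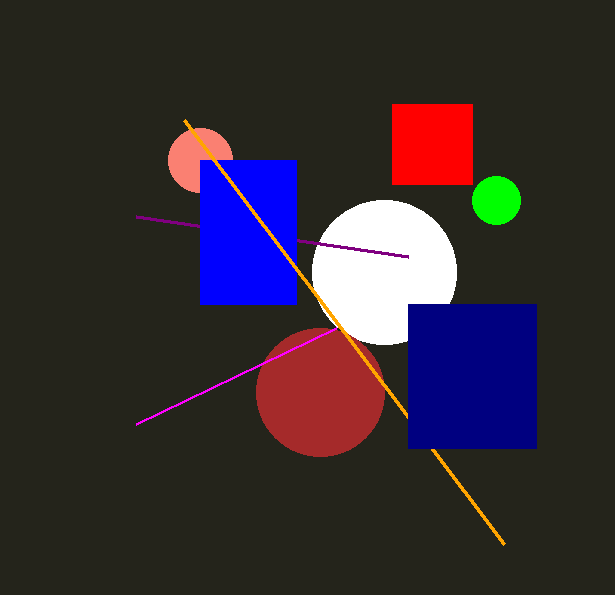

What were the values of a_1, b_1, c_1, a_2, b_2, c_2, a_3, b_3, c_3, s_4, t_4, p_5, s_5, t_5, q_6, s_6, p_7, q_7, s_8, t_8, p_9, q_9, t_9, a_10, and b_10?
a_1 = 200, b_1 = 160, c_1 = 32, a_2 = 384, b_2 = 272, c_2 = 72, a_3 = 320, b_3 = 392, c_3 = 64, s_4 = 408, t_4 = 256, p_5 = 200, s_5 = 296, t_5 = 304, q_6 = 104, s_6 = 472, p_7 = 136, q_7 = 424, s_8 = 504, t_8 = 544, p_9 = 408, q_9 = 304, t_9 = 448, a_10 = 496, b_10 = 200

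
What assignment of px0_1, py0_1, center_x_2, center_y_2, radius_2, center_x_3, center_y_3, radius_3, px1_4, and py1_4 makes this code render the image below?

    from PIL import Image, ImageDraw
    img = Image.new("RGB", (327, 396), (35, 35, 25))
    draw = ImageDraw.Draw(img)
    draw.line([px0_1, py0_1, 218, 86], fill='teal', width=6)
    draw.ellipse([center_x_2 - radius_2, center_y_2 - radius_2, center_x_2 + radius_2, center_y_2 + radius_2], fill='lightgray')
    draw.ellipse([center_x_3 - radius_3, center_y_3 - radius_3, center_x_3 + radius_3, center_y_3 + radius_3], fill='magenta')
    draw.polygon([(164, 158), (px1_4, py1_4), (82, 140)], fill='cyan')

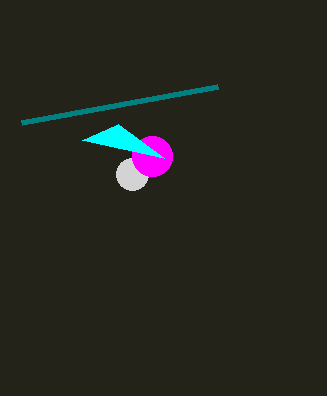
px0_1 = 22
py0_1 = 122
center_x_2 = 132
center_y_2 = 174
radius_2 = 16
center_x_3 = 152
center_y_3 = 156
radius_3 = 20
px1_4 = 118
py1_4 = 124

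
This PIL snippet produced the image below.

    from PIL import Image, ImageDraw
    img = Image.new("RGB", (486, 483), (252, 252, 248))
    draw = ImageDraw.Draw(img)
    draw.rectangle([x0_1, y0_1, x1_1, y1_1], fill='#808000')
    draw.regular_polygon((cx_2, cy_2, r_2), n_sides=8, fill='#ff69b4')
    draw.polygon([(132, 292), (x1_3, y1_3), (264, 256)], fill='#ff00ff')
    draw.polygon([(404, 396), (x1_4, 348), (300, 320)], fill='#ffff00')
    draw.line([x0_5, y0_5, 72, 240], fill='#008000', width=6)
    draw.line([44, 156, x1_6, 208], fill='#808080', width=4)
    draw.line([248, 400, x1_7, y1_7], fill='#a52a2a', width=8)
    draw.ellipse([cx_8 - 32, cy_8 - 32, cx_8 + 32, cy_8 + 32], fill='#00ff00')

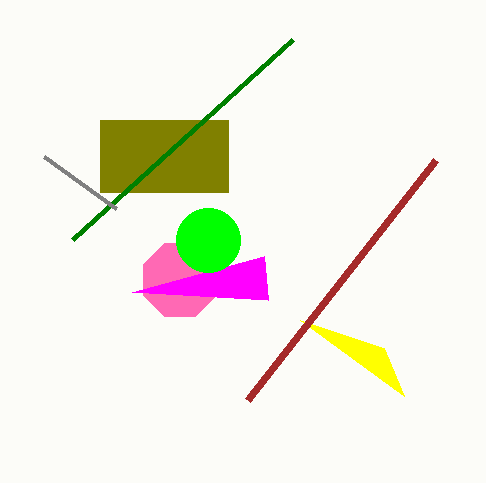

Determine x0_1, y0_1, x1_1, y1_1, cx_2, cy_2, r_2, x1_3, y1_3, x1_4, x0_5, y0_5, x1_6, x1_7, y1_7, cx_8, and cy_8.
x0_1 = 100
y0_1 = 120
x1_1 = 228
y1_1 = 192
cx_2 = 180
cy_2 = 280
r_2 = 40
x1_3 = 268
y1_3 = 300
x1_4 = 384
x0_5 = 292
y0_5 = 40
x1_6 = 116
x1_7 = 436
y1_7 = 160
cx_8 = 208
cy_8 = 240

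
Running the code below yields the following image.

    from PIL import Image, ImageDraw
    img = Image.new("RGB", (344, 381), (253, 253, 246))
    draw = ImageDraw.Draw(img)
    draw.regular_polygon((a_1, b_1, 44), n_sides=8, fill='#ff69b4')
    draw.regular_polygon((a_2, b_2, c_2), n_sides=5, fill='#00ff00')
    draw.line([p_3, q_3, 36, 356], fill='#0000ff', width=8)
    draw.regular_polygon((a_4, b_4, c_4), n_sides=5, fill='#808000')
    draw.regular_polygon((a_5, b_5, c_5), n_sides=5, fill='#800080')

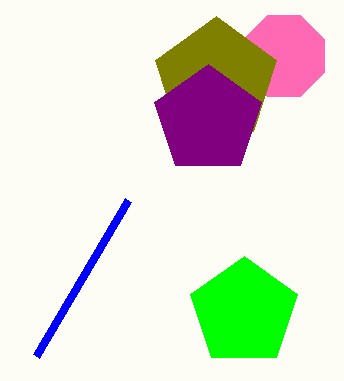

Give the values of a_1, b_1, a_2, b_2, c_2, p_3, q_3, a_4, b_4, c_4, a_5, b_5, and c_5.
a_1 = 284; b_1 = 56; a_2 = 244; b_2 = 312; c_2 = 56; p_3 = 128; q_3 = 200; a_4 = 216; b_4 = 80; c_4 = 64; a_5 = 208; b_5 = 120; c_5 = 56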